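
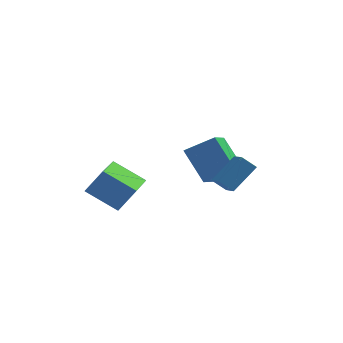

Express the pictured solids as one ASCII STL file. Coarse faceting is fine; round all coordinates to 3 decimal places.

solid 
facet normal -0.548 -0.114 -0.829
outer loop
vertex -3.022 -3.781 -3.669
vertex -2.838 -1.868 -4.053
vertex -1.525 -4.115 -4.612
endloop
endfacet
facet normal -0.094 -0.976 0.196
outer loop
vertex -0.742 -3.952 -3.427
vertex -3.022 -3.781 -3.669
vertex -1.525 -4.115 -4.612
endloop
endfacet
facet normal -0.548 -0.114 -0.829
outer loop
vertex -1.525 -4.115 -4.612
vertex -2.838 -1.868 -4.053
vertex -1.342 -2.201 -4.996
endloop
endfacet
facet normal 0.831 -0.185 -0.524
outer loop
vertex -1.342 -2.201 -4.996
vertex -0.742 -3.952 -3.427
vertex -1.525 -4.115 -4.612
endloop
endfacet
facet normal -0.831 0.185 0.524
outer loop
vertex -3.022 -3.781 -3.669
vertex -2.055 -1.705 -2.868
vertex -2.838 -1.868 -4.053
endloop
endfacet
facet normal -0.094 -0.976 0.196
outer loop
vertex -2.238 -3.619 -2.484
vertex -3.022 -3.781 -3.669
vertex -0.742 -3.952 -3.427
endloop
endfacet
facet normal -0.831 0.185 0.525
outer loop
vertex -2.238 -3.619 -2.484
vertex -2.055 -1.705 -2.868
vertex -3.022 -3.781 -3.669
endloop
endfacet
facet normal 0.094 0.976 -0.196
outer loop
vertex -2.838 -1.868 -4.053
vertex -2.055 -1.705 -2.868
vertex -1.342 -2.201 -4.996
endloop
endfacet
facet normal 0.831 -0.185 -0.524
outer loop
vertex -0.558 -2.039 -3.811
vertex -0.742 -3.952 -3.427
vertex -1.342 -2.201 -4.996
endloop
endfacet
facet normal 0.094 0.976 -0.196
outer loop
vertex -1.342 -2.201 -4.996
vertex -2.055 -1.705 -2.868
vertex -0.558 -2.039 -3.811
endloop
endfacet
facet normal 0.548 0.114 0.829
outer loop
vertex -0.558 -2.039 -3.811
vertex -2.238 -3.619 -2.484
vertex -0.742 -3.952 -3.427
endloop
endfacet
facet normal 0.548 0.114 0.829
outer loop
vertex -2.055 -1.705 -2.868
vertex -2.238 -3.619 -2.484
vertex -0.558 -2.039 -3.811
endloop
endfacet
facet normal -0.495 0.468 0.732
outer loop
vertex 0.857 0.368 -3.109
vertex 2.25 0.542 -2.279
vertex 1.151 1.982 -3.941
endloop
endfacet
facet normal -0.854 -0.107 -0.509
outer loop
vertex 2.15 1.038 -5.421
vertex 0.857 0.368 -3.109
vertex 1.151 1.982 -3.941
endloop
endfacet
facet normal -0.495 0.468 0.732
outer loop
vertex 1.151 1.982 -3.941
vertex 2.25 0.542 -2.279
vertex 2.543 2.157 -3.112
endloop
endfacet
facet normal 0.159 0.878 -0.452
outer loop
vertex 2.543 2.157 -3.112
vertex 2.15 1.038 -5.421
vertex 1.151 1.982 -3.941
endloop
endfacet
facet normal -0.160 -0.878 0.452
outer loop
vertex 0.857 0.368 -3.109
vertex 3.249 -0.402 -3.759
vertex 2.25 0.542 -2.279
endloop
endfacet
facet normal -0.854 -0.107 -0.509
outer loop
vertex 1.857 -0.577 -4.588
vertex 0.857 0.368 -3.109
vertex 2.15 1.038 -5.421
endloop
endfacet
facet normal -0.159 -0.877 0.453
outer loop
vertex 1.857 -0.577 -4.588
vertex 3.249 -0.402 -3.759
vertex 0.857 0.368 -3.109
endloop
endfacet
facet normal 0.854 0.107 0.508
outer loop
vertex 2.25 0.542 -2.279
vertex 3.249 -0.402 -3.759
vertex 2.543 2.157 -3.112
endloop
endfacet
facet normal 0.160 0.877 -0.452
outer loop
vertex 3.543 1.212 -4.591
vertex 2.15 1.038 -5.421
vertex 2.543 2.157 -3.112
endloop
endfacet
facet normal 0.854 0.107 0.509
outer loop
vertex 2.543 2.157 -3.112
vertex 3.249 -0.402 -3.759
vertex 3.543 1.212 -4.591
endloop
endfacet
facet normal 0.495 -0.468 -0.732
outer loop
vertex 3.543 1.212 -4.591
vertex 1.857 -0.577 -4.588
vertex 2.15 1.038 -5.421
endloop
endfacet
facet normal 0.495 -0.468 -0.732
outer loop
vertex 3.249 -0.402 -3.759
vertex 1.857 -0.577 -4.588
vertex 3.543 1.212 -4.591
endloop
endfacet
facet normal -0.756 0.012 0.655
outer loop
vertex 3.76 -3.866 -1.144
vertex 3.38 -2.951 -1.6
vertex 2.851 -4.758 -2.177
endloop
endfacet
facet normal 0.348 -0.839 0.418
outer loop
vertex 3.5 -4.769 -2.74
vertex 3.76 -3.866 -1.144
vertex 2.851 -4.758 -2.177
endloop
endfacet
facet normal -0.755 0.012 0.655
outer loop
vertex 2.851 -4.758 -2.177
vertex 3.38 -2.951 -1.6
vertex 2.47 -3.844 -2.633
endloop
endfacet
facet normal -0.555 -0.545 -0.629
outer loop
vertex 2.47 -3.844 -2.633
vertex 3.5 -4.769 -2.74
vertex 2.851 -4.758 -2.177
endloop
endfacet
facet normal 0.555 0.544 0.629
outer loop
vertex 3.76 -3.866 -1.144
vertex 4.029 -2.962 -2.163
vertex 3.38 -2.951 -1.6
endloop
endfacet
facet normal 0.349 -0.839 0.418
outer loop
vertex 4.41 -3.876 -1.707
vertex 3.76 -3.866 -1.144
vertex 3.5 -4.769 -2.74
endloop
endfacet
facet normal 0.554 0.545 0.630
outer loop
vertex 4.41 -3.876 -1.707
vertex 4.029 -2.962 -2.163
vertex 3.76 -3.866 -1.144
endloop
endfacet
facet normal -0.349 0.839 -0.418
outer loop
vertex 3.38 -2.951 -1.6
vertex 4.029 -2.962 -2.163
vertex 2.47 -3.844 -2.633
endloop
endfacet
facet normal -0.554 -0.544 -0.630
outer loop
vertex 3.12 -3.854 -3.196
vertex 3.5 -4.769 -2.74
vertex 2.47 -3.844 -2.633
endloop
endfacet
facet normal -0.349 0.839 -0.418
outer loop
vertex 2.47 -3.844 -2.633
vertex 4.029 -2.962 -2.163
vertex 3.12 -3.854 -3.196
endloop
endfacet
facet normal 0.756 -0.013 -0.655
outer loop
vertex 3.12 -3.854 -3.196
vertex 4.41 -3.876 -1.707
vertex 3.5 -4.769 -2.74
endloop
endfacet
facet normal 0.756 -0.012 -0.655
outer loop
vertex 4.029 -2.962 -2.163
vertex 4.41 -3.876 -1.707
vertex 3.12 -3.854 -3.196
endloop
endfacet

endsolid


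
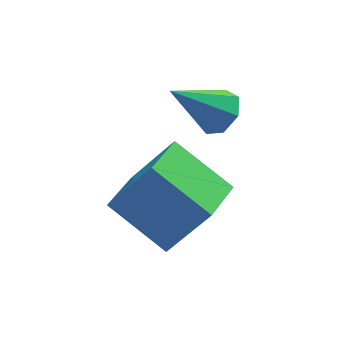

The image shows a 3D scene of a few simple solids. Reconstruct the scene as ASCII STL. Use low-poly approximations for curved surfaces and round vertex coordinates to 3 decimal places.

solid 
facet normal -0.649 0.567 0.508
outer loop
vertex 1.248 -1.092 1.267
vertex 2.116 0.292 0.832
vertex 0.069 -0.894 -0.46
endloop
endfacet
facet normal -0.514 -0.819 0.257
outer loop
vertex 1.464 -2.112 -1.552
vertex 1.248 -1.092 1.267
vertex 0.069 -0.894 -0.46
endloop
endfacet
facet normal -0.649 0.566 0.508
outer loop
vertex 0.069 -0.894 -0.46
vertex 2.116 0.292 0.832
vertex 0.937 0.49 -0.894
endloop
endfacet
facet normal -0.561 0.094 -0.822
outer loop
vertex 0.937 0.49 -0.894
vertex 1.464 -2.112 -1.552
vertex 0.069 -0.894 -0.46
endloop
endfacet
facet normal 0.562 -0.094 0.822
outer loop
vertex 1.248 -1.092 1.267
vertex 3.511 -0.926 -0.26
vertex 2.116 0.292 0.832
endloop
endfacet
facet normal -0.514 -0.819 0.257
outer loop
vertex 2.643 -2.31 0.174
vertex 1.248 -1.092 1.267
vertex 1.464 -2.112 -1.552
endloop
endfacet
facet normal 0.562 -0.094 0.822
outer loop
vertex 2.643 -2.31 0.174
vertex 3.511 -0.926 -0.26
vertex 1.248 -1.092 1.267
endloop
endfacet
facet normal 0.514 0.819 -0.257
outer loop
vertex 2.116 0.292 0.832
vertex 3.511 -0.926 -0.26
vertex 0.937 0.49 -0.894
endloop
endfacet
facet normal -0.562 0.094 -0.822
outer loop
vertex 2.332 -0.728 -1.987
vertex 1.464 -2.112 -1.552
vertex 0.937 0.49 -0.894
endloop
endfacet
facet normal 0.514 0.819 -0.257
outer loop
vertex 0.937 0.49 -0.894
vertex 3.511 -0.926 -0.26
vertex 2.332 -0.728 -1.987
endloop
endfacet
facet normal 0.649 -0.567 -0.508
outer loop
vertex 2.332 -0.728 -1.987
vertex 2.643 -2.31 0.174
vertex 1.464 -2.112 -1.552
endloop
endfacet
facet normal 0.649 -0.566 -0.508
outer loop
vertex 3.511 -0.926 -0.26
vertex 2.643 -2.31 0.174
vertex 2.332 -0.728 -1.987
endloop
endfacet
facet normal 0.722 0.052 -0.690
outer loop
vertex 4.033 1.028 1.759
vertex 3.498 0.971 1.195
vertex 3.778 1.614 1.536
endloop
endfacet
facet normal 0.302 0.451 0.840
outer loop
vertex 4.033 1.028 1.759
vertex 3.778 1.614 1.536
vertex 2.082 0.869 2.545
endloop
endfacet
facet normal 0.722 0.052 -0.690
outer loop
vertex 3.778 1.614 1.536
vertex 3.498 0.971 1.195
vertex 3.312 1.715 1.056
endloop
endfacet
facet normal -0.182 0.912 0.368
outer loop
vertex 3.778 1.614 1.536
vertex 3.312 1.715 1.056
vertex 2.082 0.869 2.545
endloop
endfacet
facet normal 0.723 0.052 -0.689
outer loop
vertex 3.312 1.715 1.056
vertex 3.498 0.971 1.195
vertex 2.987 1.257 0.68
endloop
endfacet
facet normal -0.711 0.673 -0.205
outer loop
vertex 3.312 1.715 1.056
vertex 2.987 1.257 0.68
vertex 2.082 0.869 2.545
endloop
endfacet
facet normal 0.723 0.052 -0.689
outer loop
vertex 2.987 1.257 0.68
vertex 3.498 0.971 1.195
vertex 3.046 0.582 0.691
endloop
endfacet
facet normal -0.889 -0.085 -0.449
outer loop
vertex 2.987 1.257 0.68
vertex 3.046 0.582 0.691
vertex 2.082 0.869 2.545
endloop
endfacet
facet normal 0.723 0.052 -0.689
outer loop
vertex 3.046 0.582 0.691
vertex 3.498 0.971 1.195
vertex 3.446 0.201 1.082
endloop
endfacet
facet normal -0.581 -0.794 -0.179
outer loop
vertex 3.046 0.582 0.691
vertex 3.446 0.201 1.082
vertex 2.082 0.869 2.545
endloop
endfacet
facet normal 0.722 0.052 -0.689
outer loop
vertex 3.446 0.201 1.082
vertex 3.498 0.971 1.195
vertex 3.885 0.399 1.557
endloop
endfacet
facet normal -0.020 -0.916 0.400
outer loop
vertex 3.446 0.201 1.082
vertex 3.885 0.399 1.557
vertex 2.082 0.869 2.545
endloop
endfacet
facet normal 0.722 0.052 -0.690
outer loop
vertex 3.885 0.399 1.557
vertex 3.498 0.971 1.195
vertex 4.033 1.028 1.759
endloop
endfacet
facet normal 0.374 -0.362 0.854
outer loop
vertex 3.885 0.399 1.557
vertex 4.033 1.028 1.759
vertex 2.082 0.869 2.545
endloop
endfacet

endsolid


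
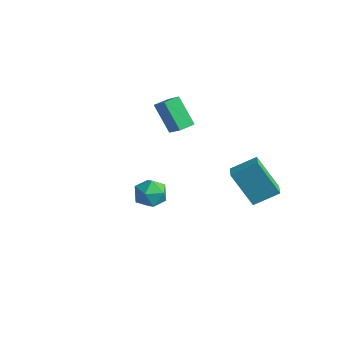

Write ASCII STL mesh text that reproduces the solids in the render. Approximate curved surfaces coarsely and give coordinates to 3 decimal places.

solid 
facet normal -0.641 0.015 0.767
outer loop
vertex -2.41 1.629 2.326
vertex -2.306 2.47 2.396
vertex -3.387 1.818 1.506
endloop
endfacet
facet normal -0.122 -0.989 -0.082
outer loop
vertex -2.234 1.79 0.124
vertex -2.41 1.629 2.326
vertex -3.387 1.818 1.506
endloop
endfacet
facet normal -0.641 0.015 0.768
outer loop
vertex -3.387 1.818 1.506
vertex -2.306 2.47 2.396
vertex -3.284 2.658 1.576
endloop
endfacet
facet normal -0.758 0.146 -0.636
outer loop
vertex -3.284 2.658 1.576
vertex -2.234 1.79 0.124
vertex -3.387 1.818 1.506
endloop
endfacet
facet normal 0.758 -0.147 0.635
outer loop
vertex -2.41 1.629 2.326
vertex -1.153 2.442 1.014
vertex -2.306 2.47 2.396
endloop
endfacet
facet normal -0.121 -0.989 -0.082
outer loop
vertex -1.256 1.602 0.944
vertex -2.41 1.629 2.326
vertex -2.234 1.79 0.124
endloop
endfacet
facet normal 0.758 -0.146 0.636
outer loop
vertex -1.256 1.602 0.944
vertex -1.153 2.442 1.014
vertex -2.41 1.629 2.326
endloop
endfacet
facet normal 0.122 0.989 0.082
outer loop
vertex -2.306 2.47 2.396
vertex -1.153 2.442 1.014
vertex -3.284 2.658 1.576
endloop
endfacet
facet normal -0.758 0.147 -0.636
outer loop
vertex -2.13 2.631 0.194
vertex -2.234 1.79 0.124
vertex -3.284 2.658 1.576
endloop
endfacet
facet normal 0.122 0.989 0.083
outer loop
vertex -3.284 2.658 1.576
vertex -1.153 2.442 1.014
vertex -2.13 2.631 0.194
endloop
endfacet
facet normal 0.641 -0.015 -0.768
outer loop
vertex -2.13 2.631 0.194
vertex -1.256 1.602 0.944
vertex -2.234 1.79 0.124
endloop
endfacet
facet normal 0.641 -0.015 -0.767
outer loop
vertex -1.153 2.442 1.014
vertex -1.256 1.602 0.944
vertex -2.13 2.631 0.194
endloop
endfacet
facet normal -0.721 0.641 -0.263
outer loop
vertex 2.016 1.795 -0.069
vertex 2.709 2.861 0.627
vertex 3.073 2.261 -1.835
endloop
endfacet
facet normal -0.478 -0.736 -0.480
outer loop
vertex 3.751 1.659 -1.587
vertex 2.016 1.795 -0.069
vertex 3.073 2.261 -1.835
endloop
endfacet
facet normal -0.721 0.641 -0.263
outer loop
vertex 3.073 2.261 -1.835
vertex 2.709 2.861 0.627
vertex 3.766 3.327 -1.138
endloop
endfacet
facet normal 0.502 0.221 -0.836
outer loop
vertex 3.766 3.327 -1.138
vertex 3.751 1.659 -1.587
vertex 3.073 2.261 -1.835
endloop
endfacet
facet normal -0.502 -0.220 0.837
outer loop
vertex 2.016 1.795 -0.069
vertex 3.387 2.259 0.875
vertex 2.709 2.861 0.627
endloop
endfacet
facet normal -0.478 -0.735 -0.480
outer loop
vertex 2.694 1.193 0.178
vertex 2.016 1.795 -0.069
vertex 3.751 1.659 -1.587
endloop
endfacet
facet normal -0.501 -0.221 0.837
outer loop
vertex 2.694 1.193 0.178
vertex 3.387 2.259 0.875
vertex 2.016 1.795 -0.069
endloop
endfacet
facet normal 0.478 0.736 0.480
outer loop
vertex 2.709 2.861 0.627
vertex 3.387 2.259 0.875
vertex 3.766 3.327 -1.138
endloop
endfacet
facet normal 0.501 0.221 -0.837
outer loop
vertex 4.444 2.725 -0.891
vertex 3.751 1.659 -1.587
vertex 3.766 3.327 -1.138
endloop
endfacet
facet normal 0.478 0.735 0.480
outer loop
vertex 3.766 3.327 -1.138
vertex 3.387 2.259 0.875
vertex 4.444 2.725 -0.891
endloop
endfacet
facet normal 0.721 -0.641 0.263
outer loop
vertex 4.444 2.725 -0.891
vertex 2.694 1.193 0.178
vertex 3.751 1.659 -1.587
endloop
endfacet
facet normal 0.721 -0.641 0.263
outer loop
vertex 3.387 2.259 0.875
vertex 2.694 1.193 0.178
vertex 4.444 2.725 -0.891
endloop
endfacet
facet normal -0.616 0.027 0.787
outer loop
vertex 1.258 -2.675 1.066
vertex 1.38 -3.53 1.191
vertex 1.905 -2.953 1.582
endloop
endfacet
facet normal -0.282 0.651 0.704
outer loop
vertex 1.258 -2.675 1.066
vertex 1.905 -2.953 1.582
vertex 2.041 -2.293 1.026
endloop
endfacet
facet normal -0.436 0.899 0.053
outer loop
vertex 1.258 -2.675 1.066
vertex 2.041 -2.293 1.026
vertex 1.601 -2.463 0.292
endloop
endfacet
facet normal -0.864 0.427 -0.266
outer loop
vertex 1.258 -2.675 1.066
vertex 1.601 -2.463 0.292
vertex 1.192 -3.227 0.394
endloop
endfacet
facet normal -0.976 -0.112 0.188
outer loop
vertex 1.258 -2.675 1.066
vertex 1.192 -3.227 0.394
vertex 1.38 -3.53 1.191
endloop
endfacet
facet normal 0.422 0.532 0.734
outer loop
vertex 2.041 -2.293 1.026
vertex 1.905 -2.953 1.582
vertex 2.648 -2.913 1.126
endloop
endfacet
facet normal -0.120 -0.480 0.869
outer loop
vertex 1.905 -2.953 1.582
vertex 1.38 -3.53 1.191
vertex 2.239 -3.677 1.228
endloop
endfacet
facet normal -0.703 -0.704 -0.102
outer loop
vertex 1.38 -3.53 1.191
vertex 1.192 -3.227 0.394
vertex 1.799 -3.847 0.494
endloop
endfacet
facet normal -0.522 0.168 -0.836
outer loop
vertex 1.192 -3.227 0.394
vertex 1.601 -2.463 0.292
vertex 1.935 -3.187 -0.062
endloop
endfacet
facet normal 0.173 0.932 -0.320
outer loop
vertex 1.601 -2.463 0.292
vertex 2.041 -2.293 1.026
vertex 2.46 -2.61 0.329
endloop
endfacet
facet normal 0.864 -0.427 0.266
outer loop
vertex 2.582 -3.465 0.454
vertex 2.648 -2.913 1.126
vertex 2.239 -3.677 1.228
endloop
endfacet
facet normal 0.436 -0.899 -0.053
outer loop
vertex 2.582 -3.465 0.454
vertex 2.239 -3.677 1.228
vertex 1.799 -3.847 0.494
endloop
endfacet
facet normal 0.282 -0.651 -0.704
outer loop
vertex 2.582 -3.465 0.454
vertex 1.799 -3.847 0.494
vertex 1.935 -3.187 -0.062
endloop
endfacet
facet normal 0.616 -0.027 -0.787
outer loop
vertex 2.582 -3.465 0.454
vertex 1.935 -3.187 -0.062
vertex 2.46 -2.61 0.329
endloop
endfacet
facet normal 0.976 0.112 -0.188
outer loop
vertex 2.582 -3.465 0.454
vertex 2.46 -2.61 0.329
vertex 2.648 -2.913 1.126
endloop
endfacet
facet normal 0.522 -0.168 0.836
outer loop
vertex 2.239 -3.677 1.228
vertex 2.648 -2.913 1.126
vertex 1.905 -2.953 1.582
endloop
endfacet
facet normal -0.173 -0.932 0.320
outer loop
vertex 1.799 -3.847 0.494
vertex 2.239 -3.677 1.228
vertex 1.38 -3.53 1.191
endloop
endfacet
facet normal -0.422 -0.532 -0.734
outer loop
vertex 1.935 -3.187 -0.062
vertex 1.799 -3.847 0.494
vertex 1.192 -3.227 0.394
endloop
endfacet
facet normal 0.120 0.480 -0.869
outer loop
vertex 2.46 -2.61 0.329
vertex 1.935 -3.187 -0.062
vertex 1.601 -2.463 0.292
endloop
endfacet
facet normal 0.703 0.704 0.102
outer loop
vertex 2.648 -2.913 1.126
vertex 2.46 -2.61 0.329
vertex 2.041 -2.293 1.026
endloop
endfacet

endsolid


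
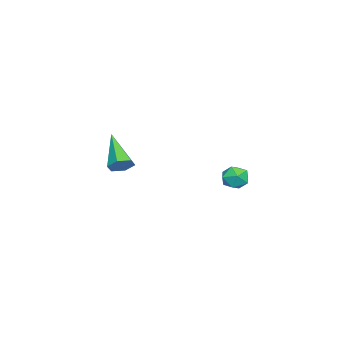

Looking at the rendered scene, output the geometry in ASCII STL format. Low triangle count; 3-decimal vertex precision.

solid 
facet normal -0.735 0.557 0.386
outer loop
vertex 1.955 3.84 -0.66
vertex 1.866 3.403 -0.199
vertex 2.279 3.886 -0.109
endloop
endfacet
facet normal -0.248 0.966 0.065
outer loop
vertex 1.955 3.84 -0.66
vertex 2.279 3.886 -0.109
vertex 2.576 4.0 -0.665
endloop
endfacet
facet normal -0.201 0.762 -0.616
outer loop
vertex 1.955 3.84 -0.66
vertex 2.576 4.0 -0.665
vertex 2.347 3.588 -1.1
endloop
endfacet
facet normal -0.660 0.224 -0.717
outer loop
vertex 1.955 3.84 -0.66
vertex 2.347 3.588 -1.1
vertex 1.909 3.219 -0.812
endloop
endfacet
facet normal -0.990 0.098 -0.099
outer loop
vertex 1.955 3.84 -0.66
vertex 1.909 3.219 -0.812
vertex 1.866 3.403 -0.199
endloop
endfacet
facet normal 0.383 0.843 0.378
outer loop
vertex 2.576 4.0 -0.665
vertex 2.279 3.886 -0.109
vertex 2.871 3.661 -0.208
endloop
endfacet
facet normal -0.406 0.180 0.896
outer loop
vertex 2.279 3.886 -0.109
vertex 1.866 3.403 -0.199
vertex 2.433 3.292 0.08
endloop
endfacet
facet normal -0.819 -0.563 0.111
outer loop
vertex 1.866 3.403 -0.199
vertex 1.909 3.219 -0.812
vertex 2.204 2.88 -0.355
endloop
endfacet
facet normal -0.284 -0.357 -0.890
outer loop
vertex 1.909 3.219 -0.812
vertex 2.347 3.588 -1.1
vertex 2.501 2.994 -0.911
endloop
endfacet
facet normal 0.458 0.513 -0.726
outer loop
vertex 2.347 3.588 -1.1
vertex 2.576 4.0 -0.665
vertex 2.914 3.477 -0.821
endloop
endfacet
facet normal 0.660 -0.224 0.717
outer loop
vertex 2.825 3.04 -0.36
vertex 2.871 3.661 -0.208
vertex 2.433 3.292 0.08
endloop
endfacet
facet normal 0.201 -0.762 0.616
outer loop
vertex 2.825 3.04 -0.36
vertex 2.433 3.292 0.08
vertex 2.204 2.88 -0.355
endloop
endfacet
facet normal 0.248 -0.966 -0.065
outer loop
vertex 2.825 3.04 -0.36
vertex 2.204 2.88 -0.355
vertex 2.501 2.994 -0.911
endloop
endfacet
facet normal 0.735 -0.557 -0.386
outer loop
vertex 2.825 3.04 -0.36
vertex 2.501 2.994 -0.911
vertex 2.914 3.477 -0.821
endloop
endfacet
facet normal 0.990 -0.098 0.099
outer loop
vertex 2.825 3.04 -0.36
vertex 2.914 3.477 -0.821
vertex 2.871 3.661 -0.208
endloop
endfacet
facet normal 0.284 0.357 0.890
outer loop
vertex 2.433 3.292 0.08
vertex 2.871 3.661 -0.208
vertex 2.279 3.886 -0.109
endloop
endfacet
facet normal -0.458 -0.513 0.726
outer loop
vertex 2.204 2.88 -0.355
vertex 2.433 3.292 0.08
vertex 1.866 3.403 -0.199
endloop
endfacet
facet normal -0.383 -0.843 -0.378
outer loop
vertex 2.501 2.994 -0.911
vertex 2.204 2.88 -0.355
vertex 1.909 3.219 -0.812
endloop
endfacet
facet normal 0.406 -0.180 -0.896
outer loop
vertex 2.914 3.477 -0.821
vertex 2.501 2.994 -0.911
vertex 2.347 3.588 -1.1
endloop
endfacet
facet normal 0.819 0.563 -0.111
outer loop
vertex 2.871 3.661 -0.208
vertex 2.914 3.477 -0.821
vertex 2.576 4.0 -0.665
endloop
endfacet
facet normal 0.660 0.439 -0.610
outer loop
vertex 0.922 -2.341 -1.26
vertex 0.566 -1.86 -1.299
vertex 0.984 -1.891 -0.869
endloop
endfacet
facet normal 0.551 -0.589 0.591
outer loop
vertex 0.922 -2.341 -1.26
vertex 0.984 -1.891 -0.869
vertex -0.726 -2.72 -0.101
endloop
endfacet
facet normal 0.660 0.438 -0.610
outer loop
vertex 0.984 -1.891 -0.869
vertex 0.566 -1.86 -1.299
vertex 0.628 -1.409 -0.908
endloop
endfacet
facet normal 0.277 0.279 0.919
outer loop
vertex 0.984 -1.891 -0.869
vertex 0.628 -1.409 -0.908
vertex -0.726 -2.72 -0.101
endloop
endfacet
facet normal 0.659 0.439 -0.611
outer loop
vertex 0.628 -1.409 -0.908
vertex 0.566 -1.86 -1.299
vertex 0.21 -1.379 -1.337
endloop
endfacet
facet normal -0.443 0.755 0.484
outer loop
vertex 0.628 -1.409 -0.908
vertex 0.21 -1.379 -1.337
vertex -0.726 -2.72 -0.101
endloop
endfacet
facet normal 0.659 0.439 -0.611
outer loop
vertex 0.21 -1.379 -1.337
vertex 0.566 -1.86 -1.299
vertex 0.148 -1.83 -1.728
endloop
endfacet
facet normal -0.889 0.364 -0.279
outer loop
vertex 0.21 -1.379 -1.337
vertex 0.148 -1.83 -1.728
vertex -0.726 -2.72 -0.101
endloop
endfacet
facet normal 0.659 0.439 -0.611
outer loop
vertex 0.148 -1.83 -1.728
vertex 0.566 -1.86 -1.299
vertex 0.504 -2.311 -1.69
endloop
endfacet
facet normal -0.616 -0.504 -0.606
outer loop
vertex 0.148 -1.83 -1.728
vertex 0.504 -2.311 -1.69
vertex -0.726 -2.72 -0.101
endloop
endfacet
facet normal 0.659 0.439 -0.610
outer loop
vertex 0.504 -2.311 -1.69
vertex 0.566 -1.86 -1.299
vertex 0.922 -2.341 -1.26
endloop
endfacet
facet normal 0.105 -0.980 -0.171
outer loop
vertex 0.504 -2.311 -1.69
vertex 0.922 -2.341 -1.26
vertex -0.726 -2.72 -0.101
endloop
endfacet

endsolid


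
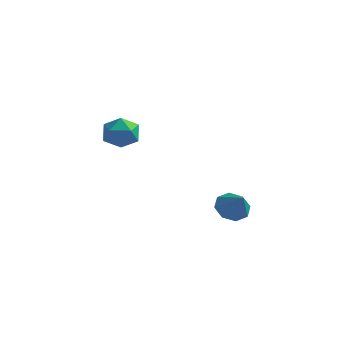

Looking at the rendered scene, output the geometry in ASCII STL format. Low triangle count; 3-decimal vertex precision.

solid 
facet normal 0.044 0.979 0.201
outer loop
vertex -3.26 2.167 -0.525
vertex -3.745 2.017 0.311
vertex -2.768 1.976 0.298
endloop
endfacet
facet normal 0.608 0.772 -0.185
outer loop
vertex -3.26 2.167 -0.525
vertex -2.768 1.976 0.298
vertex -2.494 1.559 -0.543
endloop
endfacet
facet normal 0.367 0.486 -0.793
outer loop
vertex -3.26 2.167 -0.525
vertex -2.494 1.559 -0.543
vertex -3.302 1.342 -1.05
endloop
endfacet
facet normal -0.346 0.516 -0.783
outer loop
vertex -3.26 2.167 -0.525
vertex -3.302 1.342 -1.05
vertex -4.075 1.625 -0.522
endloop
endfacet
facet normal -0.546 0.820 -0.170
outer loop
vertex -3.26 2.167 -0.525
vertex -4.075 1.625 -0.522
vertex -3.745 2.017 0.311
endloop
endfacet
facet normal 0.948 0.262 0.179
outer loop
vertex -2.494 1.559 -0.543
vertex -2.768 1.976 0.298
vertex -2.505 1.035 0.282
endloop
endfacet
facet normal 0.036 0.596 0.802
outer loop
vertex -2.768 1.976 0.298
vertex -3.745 2.017 0.311
vertex -3.278 1.318 0.81
endloop
endfacet
facet normal -0.918 0.340 0.204
outer loop
vertex -3.745 2.017 0.311
vertex -4.075 1.625 -0.522
vertex -4.086 1.101 0.303
endloop
endfacet
facet normal -0.595 -0.153 -0.789
outer loop
vertex -4.075 1.625 -0.522
vertex -3.302 1.342 -1.05
vertex -3.812 0.684 -0.538
endloop
endfacet
facet normal 0.559 -0.201 -0.805
outer loop
vertex -3.302 1.342 -1.05
vertex -2.494 1.559 -0.543
vertex -2.835 0.643 -0.551
endloop
endfacet
facet normal 0.346 -0.516 0.783
outer loop
vertex -3.32 0.493 0.285
vertex -2.505 1.035 0.282
vertex -3.278 1.318 0.81
endloop
endfacet
facet normal -0.367 -0.486 0.793
outer loop
vertex -3.32 0.493 0.285
vertex -3.278 1.318 0.81
vertex -4.086 1.101 0.303
endloop
endfacet
facet normal -0.608 -0.772 0.185
outer loop
vertex -3.32 0.493 0.285
vertex -4.086 1.101 0.303
vertex -3.812 0.684 -0.538
endloop
endfacet
facet normal -0.044 -0.979 -0.201
outer loop
vertex -3.32 0.493 0.285
vertex -3.812 0.684 -0.538
vertex -2.835 0.643 -0.551
endloop
endfacet
facet normal 0.546 -0.820 0.170
outer loop
vertex -3.32 0.493 0.285
vertex -2.835 0.643 -0.551
vertex -2.505 1.035 0.282
endloop
endfacet
facet normal 0.595 0.153 0.789
outer loop
vertex -3.278 1.318 0.81
vertex -2.505 1.035 0.282
vertex -2.768 1.976 0.298
endloop
endfacet
facet normal -0.559 0.201 0.805
outer loop
vertex -4.086 1.101 0.303
vertex -3.278 1.318 0.81
vertex -3.745 2.017 0.311
endloop
endfacet
facet normal -0.948 -0.262 -0.179
outer loop
vertex -3.812 0.684 -0.538
vertex -4.086 1.101 0.303
vertex -4.075 1.625 -0.522
endloop
endfacet
facet normal -0.036 -0.596 -0.802
outer loop
vertex -2.835 0.643 -0.551
vertex -3.812 0.684 -0.538
vertex -3.302 1.342 -1.05
endloop
endfacet
facet normal 0.918 -0.340 -0.204
outer loop
vertex -2.505 1.035 0.282
vertex -2.835 0.643 -0.551
vertex -2.494 1.559 -0.543
endloop
endfacet
facet normal -0.632 0.328 -0.702
outer loop
vertex 3.002 1.249 -4.023
vertex 2.546 1.659 -3.42
vertex 3.212 1.865 -3.924
endloop
endfacet
facet normal 0.930 -0.278 -0.241
outer loop
vertex 3.002 1.249 -4.023
vertex 3.212 1.865 -3.924
vertex 3.394 1.221 -2.48
endloop
endfacet
facet normal -0.632 0.327 -0.702
outer loop
vertex 3.212 1.865 -3.924
vertex 2.546 1.659 -3.42
vertex 3.032 2.36 -3.531
endloop
endfacet
facet normal 0.946 0.324 0.025
outer loop
vertex 3.212 1.865 -3.924
vertex 3.032 2.36 -3.531
vertex 3.394 1.221 -2.48
endloop
endfacet
facet normal -0.632 0.327 -0.702
outer loop
vertex 3.032 2.36 -3.531
vertex 2.546 1.659 -3.42
vertex 2.567 2.445 -3.073
endloop
endfacet
facet normal 0.596 0.639 0.487
outer loop
vertex 3.032 2.36 -3.531
vertex 2.567 2.445 -3.073
vertex 3.394 1.221 -2.48
endloop
endfacet
facet normal -0.632 0.327 -0.702
outer loop
vertex 2.567 2.445 -3.073
vertex 2.546 1.659 -3.42
vertex 2.09 2.07 -2.818
endloop
endfacet
facet normal 0.088 0.482 0.872
outer loop
vertex 2.567 2.445 -3.073
vertex 2.09 2.07 -2.818
vertex 3.394 1.221 -2.48
endloop
endfacet
facet normal -0.632 0.327 -0.702
outer loop
vertex 2.09 2.07 -2.818
vertex 2.546 1.659 -3.42
vertex 1.88 1.454 -2.916
endloop
endfacet
facet normal -0.284 -0.055 0.957
outer loop
vertex 2.09 2.07 -2.818
vertex 1.88 1.454 -2.916
vertex 3.394 1.221 -2.48
endloop
endfacet
facet normal -0.632 0.327 -0.702
outer loop
vertex 1.88 1.454 -2.916
vertex 2.546 1.659 -3.42
vertex 2.061 0.958 -3.31
endloop
endfacet
facet normal -0.300 -0.658 0.691
outer loop
vertex 1.88 1.454 -2.916
vertex 2.061 0.958 -3.31
vertex 3.394 1.221 -2.48
endloop
endfacet
facet normal -0.632 0.327 -0.702
outer loop
vertex 2.061 0.958 -3.31
vertex 2.546 1.659 -3.42
vertex 2.526 0.873 -3.768
endloop
endfacet
facet normal 0.049 -0.972 0.230
outer loop
vertex 2.061 0.958 -3.31
vertex 2.526 0.873 -3.768
vertex 3.394 1.221 -2.48
endloop
endfacet
facet normal -0.634 0.327 -0.701
outer loop
vertex 2.526 0.873 -3.768
vertex 2.546 1.659 -3.42
vertex 3.002 1.249 -4.023
endloop
endfacet
facet normal 0.559 -0.814 -0.157
outer loop
vertex 2.526 0.873 -3.768
vertex 3.002 1.249 -4.023
vertex 3.394 1.221 -2.48
endloop
endfacet

endsolid


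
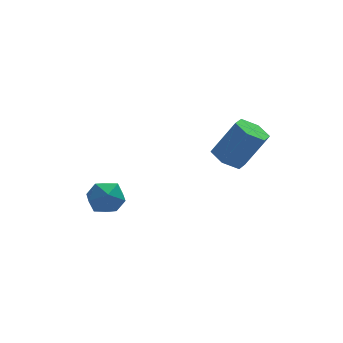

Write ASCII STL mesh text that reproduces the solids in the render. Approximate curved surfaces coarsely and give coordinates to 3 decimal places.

solid 
facet normal -0.503 -0.835 0.222
outer loop
vertex -2.799 2.641 -2.696
vertex -2.059 2.059 -3.21
vertex -1.945 2.268 -2.164
endloop
endfacet
facet normal -0.600 -0.338 0.725
outer loop
vertex -2.799 2.641 -2.696
vertex -1.945 2.268 -2.164
vertex -2.293 3.267 -1.986
endloop
endfacet
facet normal -0.878 0.240 0.414
outer loop
vertex -2.799 2.641 -2.696
vertex -2.293 3.267 -1.986
vertex -2.623 3.675 -2.921
endloop
endfacet
facet normal -0.954 0.101 -0.282
outer loop
vertex -2.799 2.641 -2.696
vertex -2.623 3.675 -2.921
vertex -2.478 2.929 -3.678
endloop
endfacet
facet normal -0.722 -0.564 -0.401
outer loop
vertex -2.799 2.641 -2.696
vertex -2.478 2.929 -3.678
vertex -2.059 2.059 -3.21
endloop
endfacet
facet normal 0.041 -0.161 0.986
outer loop
vertex -2.293 3.267 -1.986
vertex -1.945 2.268 -2.164
vertex -1.242 3.071 -2.062
endloop
endfacet
facet normal 0.197 -0.965 0.171
outer loop
vertex -1.945 2.268 -2.164
vertex -2.059 2.059 -3.21
vertex -1.097 2.325 -2.819
endloop
endfacet
facet normal -0.158 -0.526 -0.836
outer loop
vertex -2.059 2.059 -3.21
vertex -2.478 2.929 -3.678
vertex -1.427 2.733 -3.754
endloop
endfacet
facet normal -0.534 0.549 -0.643
outer loop
vertex -2.478 2.929 -3.678
vertex -2.623 3.675 -2.921
vertex -1.775 3.732 -3.576
endloop
endfacet
facet normal -0.410 0.774 0.482
outer loop
vertex -2.623 3.675 -2.921
vertex -2.293 3.267 -1.986
vertex -1.661 3.941 -2.53
endloop
endfacet
facet normal 0.954 -0.101 0.282
outer loop
vertex -0.921 3.359 -3.044
vertex -1.242 3.071 -2.062
vertex -1.097 2.325 -2.819
endloop
endfacet
facet normal 0.878 -0.240 -0.414
outer loop
vertex -0.921 3.359 -3.044
vertex -1.097 2.325 -2.819
vertex -1.427 2.733 -3.754
endloop
endfacet
facet normal 0.600 0.338 -0.725
outer loop
vertex -0.921 3.359 -3.044
vertex -1.427 2.733 -3.754
vertex -1.775 3.732 -3.576
endloop
endfacet
facet normal 0.503 0.835 -0.222
outer loop
vertex -0.921 3.359 -3.044
vertex -1.775 3.732 -3.576
vertex -1.661 3.941 -2.53
endloop
endfacet
facet normal 0.722 0.564 0.401
outer loop
vertex -0.921 3.359 -3.044
vertex -1.661 3.941 -2.53
vertex -1.242 3.071 -2.062
endloop
endfacet
facet normal 0.534 -0.549 0.643
outer loop
vertex -1.097 2.325 -2.819
vertex -1.242 3.071 -2.062
vertex -1.945 2.268 -2.164
endloop
endfacet
facet normal 0.410 -0.774 -0.482
outer loop
vertex -1.427 2.733 -3.754
vertex -1.097 2.325 -2.819
vertex -2.059 2.059 -3.21
endloop
endfacet
facet normal -0.041 0.161 -0.986
outer loop
vertex -1.775 3.732 -3.576
vertex -1.427 2.733 -3.754
vertex -2.478 2.929 -3.678
endloop
endfacet
facet normal -0.197 0.965 -0.171
outer loop
vertex -1.661 3.941 -2.53
vertex -1.775 3.732 -3.576
vertex -2.623 3.675 -2.921
endloop
endfacet
facet normal 0.158 0.526 0.836
outer loop
vertex -1.242 3.071 -2.062
vertex -1.661 3.941 -2.53
vertex -2.293 3.267 -1.986
endloop
endfacet
facet normal -0.523 0.083 -0.848
outer loop
vertex 3.628 0.557 0.631
vertex 3.083 -0.161 0.897
vertex 2.847 0.719 1.129
endloop
endfacet
facet normal 0.190 0.982 -0.021
outer loop
vertex 3.628 0.557 0.631
vertex 2.847 0.719 1.129
vertex 4.742 0.38 2.438
endloop
endfacet
facet normal 0.190 0.982 -0.020
outer loop
vertex 4.742 0.38 2.438
vertex 2.847 0.719 1.129
vertex 3.961 0.541 2.936
endloop
endfacet
facet normal 0.523 -0.084 0.848
outer loop
vertex 4.742 0.38 2.438
vertex 3.961 0.541 2.936
vertex 4.197 -0.339 2.703
endloop
endfacet
facet normal -0.523 0.083 -0.848
outer loop
vertex 2.847 0.719 1.129
vertex 3.083 -0.161 0.897
vertex 2.302 0.0 1.394
endloop
endfacet
facet normal -0.625 0.639 0.448
outer loop
vertex 2.847 0.719 1.129
vertex 2.302 0.0 1.394
vertex 3.961 0.541 2.936
endloop
endfacet
facet normal -0.625 0.639 0.448
outer loop
vertex 3.961 0.541 2.936
vertex 2.302 0.0 1.394
vertex 3.416 -0.178 3.201
endloop
endfacet
facet normal 0.523 -0.084 0.848
outer loop
vertex 3.961 0.541 2.936
vertex 3.416 -0.178 3.201
vertex 4.197 -0.339 2.703
endloop
endfacet
facet normal -0.523 0.083 -0.848
outer loop
vertex 2.302 0.0 1.394
vertex 3.083 -0.161 0.897
vertex 2.538 -0.88 1.162
endloop
endfacet
facet normal -0.815 -0.342 0.469
outer loop
vertex 2.302 0.0 1.394
vertex 2.538 -0.88 1.162
vertex 3.416 -0.178 3.201
endloop
endfacet
facet normal -0.814 -0.342 0.469
outer loop
vertex 3.416 -0.178 3.201
vertex 2.538 -0.88 1.162
vertex 3.652 -1.057 2.969
endloop
endfacet
facet normal 0.524 -0.083 0.848
outer loop
vertex 3.416 -0.178 3.201
vertex 3.652 -1.057 2.969
vertex 4.197 -0.339 2.703
endloop
endfacet
facet normal -0.523 0.084 -0.848
outer loop
vertex 2.538 -0.88 1.162
vertex 3.083 -0.161 0.897
vertex 3.319 -1.041 0.664
endloop
endfacet
facet normal -0.189 -0.982 0.021
outer loop
vertex 2.538 -0.88 1.162
vertex 3.319 -1.041 0.664
vertex 3.652 -1.057 2.969
endloop
endfacet
facet normal -0.190 -0.981 0.021
outer loop
vertex 3.652 -1.057 2.969
vertex 3.319 -1.041 0.664
vertex 4.433 -1.219 2.471
endloop
endfacet
facet normal 0.523 -0.083 0.848
outer loop
vertex 3.652 -1.057 2.969
vertex 4.433 -1.219 2.471
vertex 4.197 -0.339 2.703
endloop
endfacet
facet normal -0.523 0.084 -0.848
outer loop
vertex 3.319 -1.041 0.664
vertex 3.083 -0.161 0.897
vertex 3.864 -0.322 0.399
endloop
endfacet
facet normal 0.625 -0.639 -0.448
outer loop
vertex 3.319 -1.041 0.664
vertex 3.864 -0.322 0.399
vertex 4.433 -1.219 2.471
endloop
endfacet
facet normal 0.625 -0.639 -0.448
outer loop
vertex 4.433 -1.219 2.471
vertex 3.864 -0.322 0.399
vertex 4.978 -0.5 2.206
endloop
endfacet
facet normal 0.523 -0.083 0.848
outer loop
vertex 4.433 -1.219 2.471
vertex 4.978 -0.5 2.206
vertex 4.197 -0.339 2.703
endloop
endfacet
facet normal -0.524 0.083 -0.848
outer loop
vertex 3.864 -0.322 0.399
vertex 3.083 -0.161 0.897
vertex 3.628 0.557 0.631
endloop
endfacet
facet normal 0.815 0.342 -0.468
outer loop
vertex 3.864 -0.322 0.399
vertex 3.628 0.557 0.631
vertex 4.978 -0.5 2.206
endloop
endfacet
facet normal 0.815 0.342 -0.469
outer loop
vertex 4.978 -0.5 2.206
vertex 3.628 0.557 0.631
vertex 4.742 0.38 2.438
endloop
endfacet
facet normal 0.523 -0.083 0.848
outer loop
vertex 4.978 -0.5 2.206
vertex 4.742 0.38 2.438
vertex 4.197 -0.339 2.703
endloop
endfacet

endsolid


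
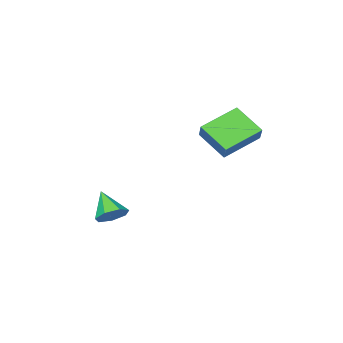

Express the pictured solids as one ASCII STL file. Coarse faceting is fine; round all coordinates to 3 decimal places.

solid 
facet normal -0.357 -0.584 -0.729
outer loop
vertex -2.558 0.432 -0.275
vertex -4.294 0.578 0.459
vertex -2.837 1.75 -1.194
endloop
endfacet
facet normal 0.918 -0.077 -0.389
outer loop
vertex -2.486 2.322 -0.479
vertex -2.558 0.432 -0.275
vertex -2.837 1.75 -1.194
endloop
endfacet
facet normal -0.358 -0.583 -0.729
outer loop
vertex -2.837 1.75 -1.194
vertex -4.294 0.578 0.459
vertex -4.572 1.896 -0.459
endloop
endfacet
facet normal -0.171 0.809 -0.563
outer loop
vertex -4.572 1.896 -0.459
vertex -2.486 2.322 -0.479
vertex -2.837 1.75 -1.194
endloop
endfacet
facet normal 0.170 -0.809 0.563
outer loop
vertex -2.558 0.432 -0.275
vertex -3.943 1.15 1.174
vertex -4.294 0.578 0.459
endloop
endfacet
facet normal 0.918 -0.077 -0.388
outer loop
vertex -2.208 1.004 0.439
vertex -2.558 0.432 -0.275
vertex -2.486 2.322 -0.479
endloop
endfacet
facet normal 0.171 -0.808 0.564
outer loop
vertex -2.208 1.004 0.439
vertex -3.943 1.15 1.174
vertex -2.558 0.432 -0.275
endloop
endfacet
facet normal -0.918 0.077 0.389
outer loop
vertex -4.294 0.578 0.459
vertex -3.943 1.15 1.174
vertex -4.572 1.896 -0.459
endloop
endfacet
facet normal -0.170 0.808 -0.564
outer loop
vertex -4.222 2.468 0.255
vertex -2.486 2.322 -0.479
vertex -4.572 1.896 -0.459
endloop
endfacet
facet normal -0.918 0.077 0.389
outer loop
vertex -4.572 1.896 -0.459
vertex -3.943 1.15 1.174
vertex -4.222 2.468 0.255
endloop
endfacet
facet normal 0.357 0.583 0.729
outer loop
vertex -4.222 2.468 0.255
vertex -2.208 1.004 0.439
vertex -2.486 2.322 -0.479
endloop
endfacet
facet normal 0.358 0.584 0.729
outer loop
vertex -3.943 1.15 1.174
vertex -2.208 1.004 0.439
vertex -4.222 2.468 0.255
endloop
endfacet
facet normal 0.114 0.732 -0.672
outer loop
vertex 2.224 -0.11 -4.018
vertex 1.5 0.04 -3.977
vertex 2.054 0.323 -3.575
endloop
endfacet
facet normal 0.819 -0.221 0.530
outer loop
vertex 2.224 -0.11 -4.018
vertex 2.054 0.323 -3.575
vertex 1.34 -1.0 -3.023
endloop
endfacet
facet normal 0.113 0.732 -0.671
outer loop
vertex 2.054 0.323 -3.575
vertex 1.5 0.04 -3.977
vertex 1.467 0.542 -3.435
endloop
endfacet
facet normal 0.304 0.222 0.926
outer loop
vertex 2.054 0.323 -3.575
vertex 1.467 0.542 -3.435
vertex 1.34 -1.0 -3.023
endloop
endfacet
facet normal 0.113 0.732 -0.671
outer loop
vertex 1.467 0.542 -3.435
vertex 1.5 0.04 -3.977
vertex 0.905 0.384 -3.702
endloop
endfacet
facet normal -0.473 0.264 0.840
outer loop
vertex 1.467 0.542 -3.435
vertex 0.905 0.384 -3.702
vertex 1.34 -1.0 -3.023
endloop
endfacet
facet normal 0.113 0.732 -0.671
outer loop
vertex 0.905 0.384 -3.702
vertex 1.5 0.04 -3.977
vertex 0.792 -0.034 -4.177
endloop
endfacet
facet normal -0.933 -0.129 0.335
outer loop
vertex 0.905 0.384 -3.702
vertex 0.792 -0.034 -4.177
vertex 1.34 -1.0 -3.023
endloop
endfacet
facet normal 0.113 0.732 -0.672
outer loop
vertex 0.792 -0.034 -4.177
vertex 1.5 0.04 -3.977
vertex 1.212 -0.396 -4.501
endloop
endfacet
facet normal -0.725 -0.657 -0.206
outer loop
vertex 0.792 -0.034 -4.177
vertex 1.212 -0.396 -4.501
vertex 1.34 -1.0 -3.023
endloop
endfacet
facet normal 0.114 0.732 -0.672
outer loop
vertex 1.212 -0.396 -4.501
vertex 1.5 0.04 -3.977
vertex 1.849 -0.43 -4.43
endloop
endfacet
facet normal -0.007 -0.926 -0.378
outer loop
vertex 1.212 -0.396 -4.501
vertex 1.849 -0.43 -4.43
vertex 1.34 -1.0 -3.023
endloop
endfacet
facet normal 0.114 0.732 -0.672
outer loop
vertex 1.849 -0.43 -4.43
vertex 1.5 0.04 -3.977
vertex 2.224 -0.11 -4.018
endloop
endfacet
facet normal 0.680 -0.732 -0.050
outer loop
vertex 1.849 -0.43 -4.43
vertex 2.224 -0.11 -4.018
vertex 1.34 -1.0 -3.023
endloop
endfacet

endsolid


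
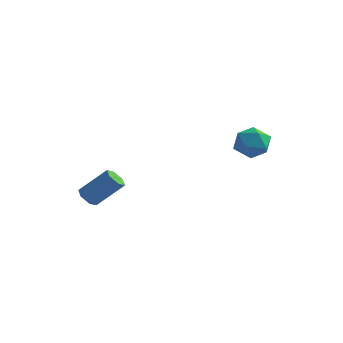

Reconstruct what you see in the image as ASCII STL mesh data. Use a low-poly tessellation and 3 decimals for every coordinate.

solid 
facet normal -0.628 -0.349 -0.695
outer loop
vertex -3.864 -4.351 -0.933
vertex -4.196 -3.981 -0.819
vertex -3.841 -3.905 -1.178
endloop
endfacet
facet normal 0.778 -0.333 -0.533
outer loop
vertex -3.864 -4.351 -0.933
vertex -3.841 -3.905 -1.178
vertex -2.892 -3.809 0.146
endloop
endfacet
facet normal 0.778 -0.332 -0.533
outer loop
vertex -2.892 -3.809 0.146
vertex -3.841 -3.905 -1.178
vertex -2.869 -3.362 -0.099
endloop
endfacet
facet normal 0.627 0.350 0.697
outer loop
vertex -2.892 -3.809 0.146
vertex -2.869 -3.362 -0.099
vertex -3.224 -3.439 0.259
endloop
endfacet
facet normal -0.628 -0.349 -0.695
outer loop
vertex -3.841 -3.905 -1.178
vertex -4.196 -3.981 -0.819
vertex -4.173 -3.535 -1.064
endloop
endfacet
facet normal 0.427 0.593 -0.683
outer loop
vertex -3.841 -3.905 -1.178
vertex -4.173 -3.535 -1.064
vertex -2.869 -3.362 -0.099
endloop
endfacet
facet normal 0.427 0.593 -0.683
outer loop
vertex -2.869 -3.362 -0.099
vertex -4.173 -3.535 -1.064
vertex -3.202 -2.992 0.014
endloop
endfacet
facet normal 0.626 0.351 0.696
outer loop
vertex -2.869 -3.362 -0.099
vertex -3.202 -2.992 0.014
vertex -3.224 -3.439 0.259
endloop
endfacet
facet normal -0.627 -0.350 -0.696
outer loop
vertex -4.173 -3.535 -1.064
vertex -4.196 -3.981 -0.819
vertex -4.528 -3.611 -0.706
endloop
endfacet
facet normal -0.350 0.925 -0.151
outer loop
vertex -4.173 -3.535 -1.064
vertex -4.528 -3.611 -0.706
vertex -3.202 -2.992 0.014
endloop
endfacet
facet normal -0.351 0.925 -0.148
outer loop
vertex -3.202 -2.992 0.014
vertex -4.528 -3.611 -0.706
vertex -3.556 -3.069 0.373
endloop
endfacet
facet normal 0.628 0.350 0.695
outer loop
vertex -3.202 -2.992 0.014
vertex -3.556 -3.069 0.373
vertex -3.224 -3.439 0.259
endloop
endfacet
facet normal -0.627 -0.350 -0.697
outer loop
vertex -4.528 -3.611 -0.706
vertex -4.196 -3.981 -0.819
vertex -4.551 -4.058 -0.461
endloop
endfacet
facet normal -0.778 0.332 0.534
outer loop
vertex -4.528 -3.611 -0.706
vertex -4.551 -4.058 -0.461
vertex -3.556 -3.069 0.373
endloop
endfacet
facet normal -0.778 0.333 0.533
outer loop
vertex -3.556 -3.069 0.373
vertex -4.551 -4.058 -0.461
vertex -3.579 -3.515 0.618
endloop
endfacet
facet normal 0.628 0.349 0.695
outer loop
vertex -3.556 -3.069 0.373
vertex -3.579 -3.515 0.618
vertex -3.224 -3.439 0.259
endloop
endfacet
facet normal -0.626 -0.351 -0.696
outer loop
vertex -4.551 -4.058 -0.461
vertex -4.196 -3.981 -0.819
vertex -4.218 -4.428 -0.574
endloop
endfacet
facet normal -0.427 -0.593 0.683
outer loop
vertex -4.551 -4.058 -0.461
vertex -4.218 -4.428 -0.574
vertex -3.579 -3.515 0.618
endloop
endfacet
facet normal -0.426 -0.593 0.683
outer loop
vertex -3.579 -3.515 0.618
vertex -4.218 -4.428 -0.574
vertex -3.247 -3.885 0.504
endloop
endfacet
facet normal 0.628 0.349 0.695
outer loop
vertex -3.579 -3.515 0.618
vertex -3.247 -3.885 0.504
vertex -3.224 -3.439 0.259
endloop
endfacet
facet normal -0.628 -0.350 -0.695
outer loop
vertex -4.218 -4.428 -0.574
vertex -4.196 -3.981 -0.819
vertex -3.864 -4.351 -0.933
endloop
endfacet
facet normal 0.352 -0.924 0.149
outer loop
vertex -4.218 -4.428 -0.574
vertex -3.864 -4.351 -0.933
vertex -3.247 -3.885 0.504
endloop
endfacet
facet normal 0.349 -0.925 0.150
outer loop
vertex -3.247 -3.885 0.504
vertex -3.864 -4.351 -0.933
vertex -2.892 -3.809 0.146
endloop
endfacet
facet normal 0.627 0.350 0.696
outer loop
vertex -3.247 -3.885 0.504
vertex -2.892 -3.809 0.146
vertex -3.224 -3.439 0.259
endloop
endfacet
facet normal -0.720 0.179 0.671
outer loop
vertex 0.438 -0.307 2.06
vertex 0.731 -0.92 2.538
vertex 1.015 -0.146 2.636
endloop
endfacet
facet normal -0.540 0.777 0.324
outer loop
vertex 0.438 -0.307 2.06
vertex 1.015 -0.146 2.636
vertex 1.069 0.205 1.884
endloop
endfacet
facet normal -0.645 0.667 -0.374
outer loop
vertex 0.438 -0.307 2.06
vertex 1.069 0.205 1.884
vertex 0.818 -0.353 1.322
endloop
endfacet
facet normal -0.889 0.001 -0.458
outer loop
vertex 0.438 -0.307 2.06
vertex 0.818 -0.353 1.322
vertex 0.609 -1.048 1.726
endloop
endfacet
facet normal -0.935 -0.300 0.188
outer loop
vertex 0.438 -0.307 2.06
vertex 0.609 -1.048 1.726
vertex 0.731 -0.92 2.538
endloop
endfacet
facet normal 0.156 0.891 0.427
outer loop
vertex 1.069 0.205 1.884
vertex 1.015 -0.146 2.636
vertex 1.751 -0.092 2.254
endloop
endfacet
facet normal -0.134 -0.076 0.988
outer loop
vertex 1.015 -0.146 2.636
vertex 0.731 -0.92 2.538
vertex 1.542 -0.787 2.658
endloop
endfacet
facet normal -0.483 -0.851 0.207
outer loop
vertex 0.731 -0.92 2.538
vertex 0.609 -1.048 1.726
vertex 1.291 -1.345 2.096
endloop
endfacet
facet normal -0.408 -0.364 -0.837
outer loop
vertex 0.609 -1.048 1.726
vertex 0.818 -0.353 1.322
vertex 1.345 -0.994 1.344
endloop
endfacet
facet normal -0.013 0.712 -0.702
outer loop
vertex 0.818 -0.353 1.322
vertex 1.069 0.205 1.884
vertex 1.629 -0.22 1.442
endloop
endfacet
facet normal 0.889 -0.001 0.458
outer loop
vertex 1.922 -0.833 1.92
vertex 1.751 -0.092 2.254
vertex 1.542 -0.787 2.658
endloop
endfacet
facet normal 0.645 -0.667 0.374
outer loop
vertex 1.922 -0.833 1.92
vertex 1.542 -0.787 2.658
vertex 1.291 -1.345 2.096
endloop
endfacet
facet normal 0.540 -0.777 -0.324
outer loop
vertex 1.922 -0.833 1.92
vertex 1.291 -1.345 2.096
vertex 1.345 -0.994 1.344
endloop
endfacet
facet normal 0.720 -0.179 -0.671
outer loop
vertex 1.922 -0.833 1.92
vertex 1.345 -0.994 1.344
vertex 1.629 -0.22 1.442
endloop
endfacet
facet normal 0.935 0.300 -0.188
outer loop
vertex 1.922 -0.833 1.92
vertex 1.629 -0.22 1.442
vertex 1.751 -0.092 2.254
endloop
endfacet
facet normal 0.408 0.364 0.837
outer loop
vertex 1.542 -0.787 2.658
vertex 1.751 -0.092 2.254
vertex 1.015 -0.146 2.636
endloop
endfacet
facet normal 0.013 -0.712 0.702
outer loop
vertex 1.291 -1.345 2.096
vertex 1.542 -0.787 2.658
vertex 0.731 -0.92 2.538
endloop
endfacet
facet normal -0.156 -0.891 -0.427
outer loop
vertex 1.345 -0.994 1.344
vertex 1.291 -1.345 2.096
vertex 0.609 -1.048 1.726
endloop
endfacet
facet normal 0.134 0.076 -0.988
outer loop
vertex 1.629 -0.22 1.442
vertex 1.345 -0.994 1.344
vertex 0.818 -0.353 1.322
endloop
endfacet
facet normal 0.483 0.851 -0.207
outer loop
vertex 1.751 -0.092 2.254
vertex 1.629 -0.22 1.442
vertex 1.069 0.205 1.884
endloop
endfacet

endsolid


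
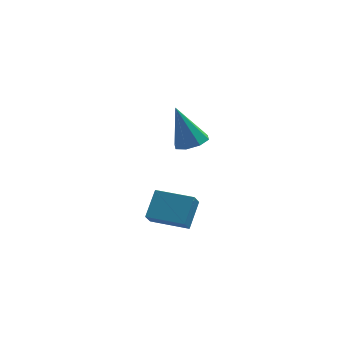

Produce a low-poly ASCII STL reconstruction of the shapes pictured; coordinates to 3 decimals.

solid 
facet normal -0.909 0.417 0.011
outer loop
vertex 0.369 0.246 -1.539
vertex 0.611 0.793 -2.251
vertex -0.133 -0.822 -2.528
endloop
endfacet
facet normal -0.260 -0.588 0.766
outer loop
vertex 1.549 -1.593 -2.549
vertex 0.369 0.246 -1.539
vertex -0.133 -0.822 -2.528
endloop
endfacet
facet normal -0.909 0.417 0.011
outer loop
vertex -0.133 -0.822 -2.528
vertex 0.611 0.793 -2.251
vertex 0.109 -0.275 -3.241
endloop
endfacet
facet normal -0.326 -0.693 -0.643
outer loop
vertex 0.109 -0.275 -3.241
vertex 1.549 -1.593 -2.549
vertex -0.133 -0.822 -2.528
endloop
endfacet
facet normal 0.326 0.693 0.643
outer loop
vertex 0.369 0.246 -1.539
vertex 2.293 0.022 -2.272
vertex 0.611 0.793 -2.251
endloop
endfacet
facet normal -0.260 -0.588 0.766
outer loop
vertex 2.051 -0.525 -1.559
vertex 0.369 0.246 -1.539
vertex 1.549 -1.593 -2.549
endloop
endfacet
facet normal 0.326 0.694 0.643
outer loop
vertex 2.051 -0.525 -1.559
vertex 2.293 0.022 -2.272
vertex 0.369 0.246 -1.539
endloop
endfacet
facet normal 0.260 0.588 -0.766
outer loop
vertex 0.611 0.793 -2.251
vertex 2.293 0.022 -2.272
vertex 0.109 -0.275 -3.241
endloop
endfacet
facet normal -0.325 -0.693 -0.643
outer loop
vertex 1.791 -1.046 -3.261
vertex 1.549 -1.593 -2.549
vertex 0.109 -0.275 -3.241
endloop
endfacet
facet normal 0.260 0.587 -0.766
outer loop
vertex 0.109 -0.275 -3.241
vertex 2.293 0.022 -2.272
vertex 1.791 -1.046 -3.261
endloop
endfacet
facet normal 0.909 -0.417 -0.011
outer loop
vertex 1.791 -1.046 -3.261
vertex 2.051 -0.525 -1.559
vertex 1.549 -1.593 -2.549
endloop
endfacet
facet normal 0.909 -0.417 -0.011
outer loop
vertex 2.293 0.022 -2.272
vertex 2.051 -0.525 -1.559
vertex 1.791 -1.046 -3.261
endloop
endfacet
facet normal 0.320 -0.195 -0.927
outer loop
vertex 2.626 -0.842 2.374
vertex 1.908 -0.585 2.072
vertex 2.626 -0.228 2.245
endloop
endfacet
facet normal 0.783 0.128 0.609
outer loop
vertex 2.626 -0.842 2.374
vertex 2.626 -0.228 2.245
vertex 1.232 -0.175 4.028
endloop
endfacet
facet normal 0.320 -0.194 -0.927
outer loop
vertex 2.626 -0.228 2.245
vertex 1.908 -0.585 2.072
vertex 2.205 0.177 2.015
endloop
endfacet
facet normal 0.522 0.761 0.385
outer loop
vertex 2.626 -0.228 2.245
vertex 2.205 0.177 2.015
vertex 1.232 -0.175 4.028
endloop
endfacet
facet normal 0.320 -0.194 -0.927
outer loop
vertex 2.205 0.177 2.015
vertex 1.908 -0.585 2.072
vertex 1.61 0.136 1.818
endloop
endfacet
facet normal -0.108 0.987 0.120
outer loop
vertex 2.205 0.177 2.015
vertex 1.61 0.136 1.818
vertex 1.232 -0.175 4.028
endloop
endfacet
facet normal 0.320 -0.194 -0.927
outer loop
vertex 1.61 0.136 1.818
vertex 1.908 -0.585 2.072
vertex 1.19 -0.328 1.77
endloop
endfacet
facet normal -0.739 0.673 -0.032
outer loop
vertex 1.61 0.136 1.818
vertex 1.19 -0.328 1.77
vertex 1.232 -0.175 4.028
endloop
endfacet
facet normal 0.320 -0.195 -0.927
outer loop
vertex 1.19 -0.328 1.77
vertex 1.908 -0.585 2.072
vertex 1.19 -0.942 1.899
endloop
endfacet
facet normal -1.000 0.004 0.018
outer loop
vertex 1.19 -0.328 1.77
vertex 1.19 -0.942 1.899
vertex 1.232 -0.175 4.028
endloop
endfacet
facet normal 0.320 -0.194 -0.927
outer loop
vertex 1.19 -0.942 1.899
vertex 1.908 -0.585 2.072
vertex 1.611 -1.347 2.129
endloop
endfacet
facet normal -0.738 -0.630 0.242
outer loop
vertex 1.19 -0.942 1.899
vertex 1.611 -1.347 2.129
vertex 1.232 -0.175 4.028
endloop
endfacet
facet normal 0.321 -0.194 -0.927
outer loop
vertex 1.611 -1.347 2.129
vertex 1.908 -0.585 2.072
vertex 2.205 -1.306 2.326
endloop
endfacet
facet normal -0.109 -0.855 0.506
outer loop
vertex 1.611 -1.347 2.129
vertex 2.205 -1.306 2.326
vertex 1.232 -0.175 4.028
endloop
endfacet
facet normal 0.320 -0.195 -0.927
outer loop
vertex 2.205 -1.306 2.326
vertex 1.908 -0.585 2.072
vertex 2.626 -0.842 2.374
endloop
endfacet
facet normal 0.522 -0.542 0.659
outer loop
vertex 2.205 -1.306 2.326
vertex 2.626 -0.842 2.374
vertex 1.232 -0.175 4.028
endloop
endfacet

endsolid


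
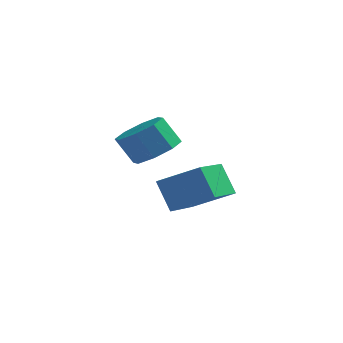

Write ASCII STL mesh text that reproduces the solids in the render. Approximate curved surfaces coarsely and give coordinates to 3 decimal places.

solid 
facet normal -0.452 0.356 0.818
outer loop
vertex -4.136 0.027 0.004
vertex -2.577 0.036 0.861
vertex -3.8 1.905 -0.628
endloop
endfacet
facet normal -0.876 -0.005 -0.482
outer loop
vertex -3.163 1.404 -1.781
vertex -4.136 0.027 0.004
vertex -3.8 1.905 -0.628
endloop
endfacet
facet normal -0.452 0.356 0.818
outer loop
vertex -3.8 1.905 -0.628
vertex -2.577 0.036 0.861
vertex -2.241 1.915 0.23
endloop
endfacet
facet normal 0.167 0.935 -0.314
outer loop
vertex -2.241 1.915 0.23
vertex -3.163 1.404 -1.781
vertex -3.8 1.905 -0.628
endloop
endfacet
facet normal -0.167 -0.935 0.314
outer loop
vertex -4.136 0.027 0.004
vertex -1.94 -0.465 -0.292
vertex -2.577 0.036 0.861
endloop
endfacet
facet normal -0.876 -0.005 -0.482
outer loop
vertex -3.499 -0.475 -1.15
vertex -4.136 0.027 0.004
vertex -3.163 1.404 -1.781
endloop
endfacet
facet normal -0.167 -0.935 0.314
outer loop
vertex -3.499 -0.475 -1.15
vertex -1.94 -0.465 -0.292
vertex -4.136 0.027 0.004
endloop
endfacet
facet normal 0.876 0.005 0.482
outer loop
vertex -2.577 0.036 0.861
vertex -1.94 -0.465 -0.292
vertex -2.241 1.915 0.23
endloop
endfacet
facet normal 0.167 0.935 -0.314
outer loop
vertex -1.604 1.413 -0.924
vertex -3.163 1.404 -1.781
vertex -2.241 1.915 0.23
endloop
endfacet
facet normal 0.876 0.005 0.482
outer loop
vertex -2.241 1.915 0.23
vertex -1.94 -0.465 -0.292
vertex -1.604 1.413 -0.924
endloop
endfacet
facet normal 0.452 -0.356 -0.818
outer loop
vertex -1.604 1.413 -0.924
vertex -3.499 -0.475 -1.15
vertex -3.163 1.404 -1.781
endloop
endfacet
facet normal 0.452 -0.356 -0.818
outer loop
vertex -1.94 -0.465 -0.292
vertex -3.499 -0.475 -1.15
vertex -1.604 1.413 -0.924
endloop
endfacet
facet normal 0.543 -0.048 -0.838
outer loop
vertex -2.739 -1.948 2.935
vertex -3.516 -2.139 2.442
vertex -3.063 -1.354 2.691
endloop
endfacet
facet normal 0.708 0.562 0.428
outer loop
vertex -2.739 -1.948 2.935
vertex -3.063 -1.354 2.691
vertex -3.387 -1.89 3.932
endloop
endfacet
facet normal 0.708 0.562 0.428
outer loop
vertex -3.387 -1.89 3.932
vertex -3.063 -1.354 2.691
vertex -3.711 -1.296 3.687
endloop
endfacet
facet normal -0.544 0.048 0.837
outer loop
vertex -3.387 -1.89 3.932
vertex -3.711 -1.296 3.687
vertex -4.164 -2.081 3.438
endloop
endfacet
facet normal 0.545 -0.049 -0.837
outer loop
vertex -3.063 -1.354 2.691
vertex -3.516 -2.139 2.442
vertex -3.652 -1.22 2.3
endloop
endfacet
facet normal 0.182 0.981 0.062
outer loop
vertex -3.063 -1.354 2.691
vertex -3.652 -1.22 2.3
vertex -3.711 -1.296 3.687
endloop
endfacet
facet normal 0.183 0.981 0.062
outer loop
vertex -3.711 -1.296 3.687
vertex -3.652 -1.22 2.3
vertex -4.3 -1.162 3.297
endloop
endfacet
facet normal -0.544 0.048 0.838
outer loop
vertex -3.711 -1.296 3.687
vertex -4.3 -1.162 3.297
vertex -4.164 -2.081 3.438
endloop
endfacet
facet normal 0.544 -0.049 -0.837
outer loop
vertex -3.652 -1.22 2.3
vertex -3.516 -2.139 2.442
vertex -4.162 -1.624 1.992
endloop
endfacet
facet normal -0.449 0.826 -0.340
outer loop
vertex -3.652 -1.22 2.3
vertex -4.162 -1.624 1.992
vertex -4.3 -1.162 3.297
endloop
endfacet
facet normal -0.450 0.826 -0.340
outer loop
vertex -4.3 -1.162 3.297
vertex -4.162 -1.624 1.992
vertex -4.809 -1.566 2.989
endloop
endfacet
facet normal -0.545 0.048 0.837
outer loop
vertex -4.3 -1.162 3.297
vertex -4.809 -1.566 2.989
vertex -4.164 -2.081 3.438
endloop
endfacet
facet normal 0.544 -0.049 -0.837
outer loop
vertex -4.162 -1.624 1.992
vertex -3.516 -2.139 2.442
vertex -4.293 -2.33 1.948
endloop
endfacet
facet normal -0.819 0.186 -0.542
outer loop
vertex -4.162 -1.624 1.992
vertex -4.293 -2.33 1.948
vertex -4.809 -1.566 2.989
endloop
endfacet
facet normal -0.819 0.187 -0.543
outer loop
vertex -4.809 -1.566 2.989
vertex -4.293 -2.33 1.948
vertex -4.941 -2.272 2.945
endloop
endfacet
facet normal -0.544 0.049 0.838
outer loop
vertex -4.809 -1.566 2.989
vertex -4.941 -2.272 2.945
vertex -4.164 -2.081 3.438
endloop
endfacet
facet normal 0.544 -0.048 -0.837
outer loop
vertex -4.293 -2.33 1.948
vertex -3.516 -2.139 2.442
vertex -3.969 -2.924 2.193
endloop
endfacet
facet normal -0.708 -0.562 -0.427
outer loop
vertex -4.293 -2.33 1.948
vertex -3.969 -2.924 2.193
vertex -4.941 -2.272 2.945
endloop
endfacet
facet normal -0.708 -0.562 -0.428
outer loop
vertex -4.941 -2.272 2.945
vertex -3.969 -2.924 2.193
vertex -4.617 -2.866 3.189
endloop
endfacet
facet normal -0.543 0.048 0.838
outer loop
vertex -4.941 -2.272 2.945
vertex -4.617 -2.866 3.189
vertex -4.164 -2.081 3.438
endloop
endfacet
facet normal 0.544 -0.048 -0.838
outer loop
vertex -3.969 -2.924 2.193
vertex -3.516 -2.139 2.442
vertex -3.38 -3.058 2.583
endloop
endfacet
facet normal -0.182 -0.981 -0.062
outer loop
vertex -3.969 -2.924 2.193
vertex -3.38 -3.058 2.583
vertex -4.617 -2.866 3.189
endloop
endfacet
facet normal -0.182 -0.981 -0.061
outer loop
vertex -4.617 -2.866 3.189
vertex -3.38 -3.058 2.583
vertex -4.028 -3.0 3.58
endloop
endfacet
facet normal -0.545 0.049 0.837
outer loop
vertex -4.617 -2.866 3.189
vertex -4.028 -3.0 3.58
vertex -4.164 -2.081 3.438
endloop
endfacet
facet normal 0.545 -0.048 -0.837
outer loop
vertex -3.38 -3.058 2.583
vertex -3.516 -2.139 2.442
vertex -2.871 -2.654 2.891
endloop
endfacet
facet normal 0.450 -0.826 0.340
outer loop
vertex -3.38 -3.058 2.583
vertex -2.871 -2.654 2.891
vertex -4.028 -3.0 3.58
endloop
endfacet
facet normal 0.449 -0.826 0.340
outer loop
vertex -4.028 -3.0 3.58
vertex -2.871 -2.654 2.891
vertex -3.518 -2.596 3.888
endloop
endfacet
facet normal -0.544 0.049 0.837
outer loop
vertex -4.028 -3.0 3.58
vertex -3.518 -2.596 3.888
vertex -4.164 -2.081 3.438
endloop
endfacet
facet normal 0.544 -0.049 -0.838
outer loop
vertex -2.871 -2.654 2.891
vertex -3.516 -2.139 2.442
vertex -2.739 -1.948 2.935
endloop
endfacet
facet normal 0.819 -0.187 0.542
outer loop
vertex -2.871 -2.654 2.891
vertex -2.739 -1.948 2.935
vertex -3.518 -2.596 3.888
endloop
endfacet
facet normal 0.819 -0.186 0.543
outer loop
vertex -3.518 -2.596 3.888
vertex -2.739 -1.948 2.935
vertex -3.387 -1.89 3.932
endloop
endfacet
facet normal -0.544 0.049 0.837
outer loop
vertex -3.518 -2.596 3.888
vertex -3.387 -1.89 3.932
vertex -4.164 -2.081 3.438
endloop
endfacet

endsolid


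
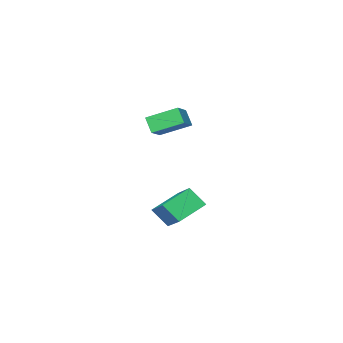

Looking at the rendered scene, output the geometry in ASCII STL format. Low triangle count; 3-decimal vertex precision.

solid 
facet normal -0.768 -0.495 -0.408
outer loop
vertex 0.467 -0.373 2.636
vertex -0.65 0.756 3.37
vertex 0.524 0.22 1.809
endloop
endfacet
facet normal 0.639 -0.646 -0.419
outer loop
vertex 1.43 0.804 2.29
vertex 0.467 -0.373 2.636
vertex 0.524 0.22 1.809
endloop
endfacet
facet normal -0.768 -0.494 -0.408
outer loop
vertex 0.524 0.22 1.809
vertex -0.65 0.756 3.37
vertex -0.593 1.35 2.543
endloop
endfacet
facet normal 0.056 0.582 -0.811
outer loop
vertex -0.593 1.35 2.543
vertex 1.43 0.804 2.29
vertex 0.524 0.22 1.809
endloop
endfacet
facet normal -0.055 -0.582 0.811
outer loop
vertex 0.467 -0.373 2.636
vertex 0.256 1.34 3.851
vertex -0.65 0.756 3.37
endloop
endfacet
facet normal 0.638 -0.645 -0.420
outer loop
vertex 1.373 0.21 3.117
vertex 0.467 -0.373 2.636
vertex 1.43 0.804 2.29
endloop
endfacet
facet normal -0.056 -0.582 0.811
outer loop
vertex 1.373 0.21 3.117
vertex 0.256 1.34 3.851
vertex 0.467 -0.373 2.636
endloop
endfacet
facet normal -0.639 0.645 0.419
outer loop
vertex -0.65 0.756 3.37
vertex 0.256 1.34 3.851
vertex -0.593 1.35 2.543
endloop
endfacet
facet normal 0.056 0.582 -0.811
outer loop
vertex 0.313 1.933 3.024
vertex 1.43 0.804 2.29
vertex -0.593 1.35 2.543
endloop
endfacet
facet normal -0.638 0.646 0.419
outer loop
vertex -0.593 1.35 2.543
vertex 0.256 1.34 3.851
vertex 0.313 1.933 3.024
endloop
endfacet
facet normal 0.768 0.494 0.408
outer loop
vertex 0.313 1.933 3.024
vertex 1.373 0.21 3.117
vertex 1.43 0.804 2.29
endloop
endfacet
facet normal 0.768 0.494 0.407
outer loop
vertex 0.256 1.34 3.851
vertex 1.373 0.21 3.117
vertex 0.313 1.933 3.024
endloop
endfacet
facet normal -0.895 0.015 0.445
outer loop
vertex -0.345 1.474 -1.571
vertex -0.822 2.196 -2.554
vertex -0.851 -0.169 -2.533
endloop
endfacet
facet normal 0.364 -0.552 0.750
outer loop
vertex 0.742 -0.196 -3.326
vertex -0.345 1.474 -1.571
vertex -0.851 -0.169 -2.533
endloop
endfacet
facet normal -0.895 0.015 0.446
outer loop
vertex -0.851 -0.169 -2.533
vertex -0.822 2.196 -2.554
vertex -1.329 0.553 -3.516
endloop
endfacet
facet normal -0.257 -0.834 -0.488
outer loop
vertex -1.329 0.553 -3.516
vertex 0.742 -0.196 -3.326
vertex -0.851 -0.169 -2.533
endloop
endfacet
facet normal 0.257 0.834 0.488
outer loop
vertex -0.345 1.474 -1.571
vertex 0.771 2.169 -3.347
vertex -0.822 2.196 -2.554
endloop
endfacet
facet normal 0.364 -0.552 0.750
outer loop
vertex 1.249 1.447 -2.364
vertex -0.345 1.474 -1.571
vertex 0.742 -0.196 -3.326
endloop
endfacet
facet normal 0.257 0.834 0.488
outer loop
vertex 1.249 1.447 -2.364
vertex 0.771 2.169 -3.347
vertex -0.345 1.474 -1.571
endloop
endfacet
facet normal -0.364 0.552 -0.750
outer loop
vertex -0.822 2.196 -2.554
vertex 0.771 2.169 -3.347
vertex -1.329 0.553 -3.516
endloop
endfacet
facet normal -0.257 -0.834 -0.488
outer loop
vertex 0.265 0.526 -4.309
vertex 0.742 -0.196 -3.326
vertex -1.329 0.553 -3.516
endloop
endfacet
facet normal -0.364 0.552 -0.751
outer loop
vertex -1.329 0.553 -3.516
vertex 0.771 2.169 -3.347
vertex 0.265 0.526 -4.309
endloop
endfacet
facet normal 0.895 -0.015 -0.446
outer loop
vertex 0.265 0.526 -4.309
vertex 1.249 1.447 -2.364
vertex 0.742 -0.196 -3.326
endloop
endfacet
facet normal 0.895 -0.015 -0.446
outer loop
vertex 0.771 2.169 -3.347
vertex 1.249 1.447 -2.364
vertex 0.265 0.526 -4.309
endloop
endfacet

endsolid


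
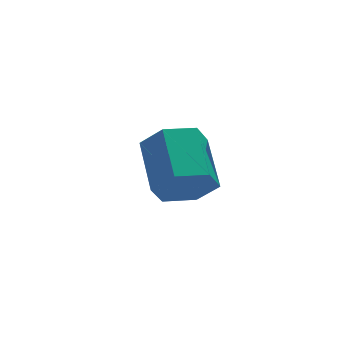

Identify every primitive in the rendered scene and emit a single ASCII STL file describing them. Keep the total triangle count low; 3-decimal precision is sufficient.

solid 
facet normal -0.121 -0.900 -0.418
outer loop
vertex 0.901 -2.961 -2.684
vertex 0.442 -3.303 -1.816
vertex -0.129 -2.875 -2.572
endloop
endfacet
facet normal -0.062 0.428 -0.902
outer loop
vertex 0.901 -2.961 -2.684
vertex -0.129 -2.875 -2.572
vertex 1.137 -1.215 -1.872
endloop
endfacet
facet normal -0.062 0.428 -0.902
outer loop
vertex 1.137 -1.215 -1.872
vertex -0.129 -2.875 -2.572
vertex 0.106 -1.128 -1.76
endloop
endfacet
facet normal 0.121 0.900 0.419
outer loop
vertex 1.137 -1.215 -1.872
vertex 0.106 -1.128 -1.76
vertex 0.678 -1.557 -1.004
endloop
endfacet
facet normal -0.121 -0.900 -0.418
outer loop
vertex -0.129 -2.875 -2.572
vertex 0.442 -3.303 -1.816
vertex -0.588 -3.216 -1.704
endloop
endfacet
facet normal -0.889 0.286 -0.358
outer loop
vertex -0.129 -2.875 -2.572
vertex -0.588 -3.216 -1.704
vertex 0.106 -1.128 -1.76
endloop
endfacet
facet normal -0.889 0.286 -0.357
outer loop
vertex 0.106 -1.128 -1.76
vertex -0.588 -3.216 -1.704
vertex -0.353 -1.47 -0.892
endloop
endfacet
facet normal 0.121 0.900 0.419
outer loop
vertex 0.106 -1.128 -1.76
vertex -0.353 -1.47 -0.892
vertex 0.678 -1.557 -1.004
endloop
endfacet
facet normal -0.122 -0.900 -0.419
outer loop
vertex -0.588 -3.216 -1.704
vertex 0.442 -3.303 -1.816
vertex -0.017 -3.645 -0.948
endloop
endfacet
facet normal -0.827 -0.142 0.544
outer loop
vertex -0.588 -3.216 -1.704
vertex -0.017 -3.645 -0.948
vertex -0.353 -1.47 -0.892
endloop
endfacet
facet normal -0.826 -0.142 0.545
outer loop
vertex -0.353 -1.47 -0.892
vertex -0.017 -3.645 -0.948
vertex 0.219 -1.899 -0.136
endloop
endfacet
facet normal 0.121 0.900 0.419
outer loop
vertex -0.353 -1.47 -0.892
vertex 0.219 -1.899 -0.136
vertex 0.678 -1.557 -1.004
endloop
endfacet
facet normal -0.121 -0.900 -0.419
outer loop
vertex -0.017 -3.645 -0.948
vertex 0.442 -3.303 -1.816
vertex 1.014 -3.732 -1.06
endloop
endfacet
facet normal 0.062 -0.428 0.902
outer loop
vertex -0.017 -3.645 -0.948
vertex 1.014 -3.732 -1.06
vertex 0.219 -1.899 -0.136
endloop
endfacet
facet normal 0.062 -0.428 0.902
outer loop
vertex 0.219 -1.899 -0.136
vertex 1.014 -3.732 -1.06
vertex 1.249 -1.985 -0.248
endloop
endfacet
facet normal 0.121 0.900 0.418
outer loop
vertex 0.219 -1.899 -0.136
vertex 1.249 -1.985 -0.248
vertex 0.678 -1.557 -1.004
endloop
endfacet
facet normal -0.121 -0.900 -0.419
outer loop
vertex 1.014 -3.732 -1.06
vertex 0.442 -3.303 -1.816
vertex 1.473 -3.39 -1.928
endloop
endfacet
facet normal 0.889 -0.286 0.358
outer loop
vertex 1.014 -3.732 -1.06
vertex 1.473 -3.39 -1.928
vertex 1.249 -1.985 -0.248
endloop
endfacet
facet normal 0.889 -0.286 0.358
outer loop
vertex 1.249 -1.985 -0.248
vertex 1.473 -3.39 -1.928
vertex 1.708 -1.644 -1.116
endloop
endfacet
facet normal 0.121 0.900 0.418
outer loop
vertex 1.249 -1.985 -0.248
vertex 1.708 -1.644 -1.116
vertex 0.678 -1.557 -1.004
endloop
endfacet
facet normal -0.121 -0.900 -0.419
outer loop
vertex 1.473 -3.39 -1.928
vertex 0.442 -3.303 -1.816
vertex 0.901 -2.961 -2.684
endloop
endfacet
facet normal 0.826 0.142 -0.545
outer loop
vertex 1.473 -3.39 -1.928
vertex 0.901 -2.961 -2.684
vertex 1.708 -1.644 -1.116
endloop
endfacet
facet normal 0.827 0.141 -0.544
outer loop
vertex 1.708 -1.644 -1.116
vertex 0.901 -2.961 -2.684
vertex 1.137 -1.215 -1.872
endloop
endfacet
facet normal 0.122 0.900 0.419
outer loop
vertex 1.708 -1.644 -1.116
vertex 1.137 -1.215 -1.872
vertex 0.678 -1.557 -1.004
endloop
endfacet
facet normal 0.730 0.456 -0.510
outer loop
vertex 2.275 0.725 -3.719
vertex 1.906 0.745 -4.229
vertex 2.01 1.127 -3.739
endloop
endfacet
facet normal 0.181 0.168 0.969
outer loop
vertex 2.275 0.725 -3.719
vertex 2.01 1.127 -3.739
vertex 0.474 -0.145 -3.231
endloop
endfacet
facet normal 0.732 0.453 -0.509
outer loop
vertex 2.01 1.127 -3.739
vertex 1.906 0.745 -4.229
vertex 1.685 1.306 -4.047
endloop
endfacet
facet normal -0.305 0.647 0.698
outer loop
vertex 2.01 1.127 -3.739
vertex 1.685 1.306 -4.047
vertex 0.474 -0.145 -3.231
endloop
endfacet
facet normal 0.731 0.453 -0.509
outer loop
vertex 1.685 1.306 -4.047
vertex 1.906 0.745 -4.229
vertex 1.489 1.156 -4.462
endloop
endfacet
facet normal -0.734 0.671 0.104
outer loop
vertex 1.685 1.306 -4.047
vertex 1.489 1.156 -4.462
vertex 0.474 -0.145 -3.231
endloop
endfacet
facet normal 0.732 0.454 -0.509
outer loop
vertex 1.489 1.156 -4.462
vertex 1.906 0.745 -4.229
vertex 1.538 0.765 -4.74
endloop
endfacet
facet normal -0.855 0.225 -0.467
outer loop
vertex 1.489 1.156 -4.462
vertex 1.538 0.765 -4.74
vertex 0.474 -0.145 -3.231
endloop
endfacet
facet normal 0.732 0.453 -0.509
outer loop
vertex 1.538 0.765 -4.74
vertex 1.906 0.745 -4.229
vertex 1.802 0.362 -4.719
endloop
endfacet
facet normal -0.598 -0.427 -0.679
outer loop
vertex 1.538 0.765 -4.74
vertex 1.802 0.362 -4.719
vertex 0.474 -0.145 -3.231
endloop
endfacet
facet normal 0.730 0.454 -0.510
outer loop
vertex 1.802 0.362 -4.719
vertex 1.906 0.745 -4.229
vertex 2.128 0.184 -4.411
endloop
endfacet
facet normal -0.110 -0.907 -0.407
outer loop
vertex 1.802 0.362 -4.719
vertex 2.128 0.184 -4.411
vertex 0.474 -0.145 -3.231
endloop
endfacet
facet normal 0.730 0.454 -0.510
outer loop
vertex 2.128 0.184 -4.411
vertex 1.906 0.745 -4.229
vertex 2.324 0.334 -3.997
endloop
endfacet
facet normal 0.318 -0.930 0.186
outer loop
vertex 2.128 0.184 -4.411
vertex 2.324 0.334 -3.997
vertex 0.474 -0.145 -3.231
endloop
endfacet
facet normal 0.730 0.454 -0.510
outer loop
vertex 2.324 0.334 -3.997
vertex 1.906 0.745 -4.229
vertex 2.275 0.725 -3.719
endloop
endfacet
facet normal 0.439 -0.484 0.757
outer loop
vertex 2.324 0.334 -3.997
vertex 2.275 0.725 -3.719
vertex 0.474 -0.145 -3.231
endloop
endfacet

endsolid


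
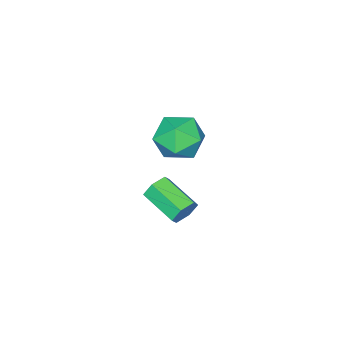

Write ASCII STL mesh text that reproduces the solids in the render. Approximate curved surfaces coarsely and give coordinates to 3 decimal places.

solid 
facet normal -0.100 0.545 0.832
outer loop
vertex -2.558 -1.087 0.208
vertex -3.188 -1.973 0.712
vertex -1.996 -1.94 0.834
endloop
endfacet
facet normal 0.510 0.701 0.497
outer loop
vertex -2.558 -1.087 0.208
vertex -1.996 -1.94 0.834
vertex -1.529 -1.548 -0.198
endloop
endfacet
facet normal 0.350 0.923 -0.161
outer loop
vertex -2.558 -1.087 0.208
vertex -1.529 -1.548 -0.198
vertex -2.432 -1.338 -0.957
endloop
endfacet
facet normal -0.360 0.903 -0.234
outer loop
vertex -2.558 -1.087 0.208
vertex -2.432 -1.338 -0.957
vertex -3.457 -1.601 -0.396
endloop
endfacet
facet normal -0.638 0.670 0.380
outer loop
vertex -2.558 -1.087 0.208
vertex -3.457 -1.601 -0.396
vertex -3.188 -1.973 0.712
endloop
endfacet
facet normal 0.892 0.100 0.442
outer loop
vertex -1.529 -1.548 -0.198
vertex -1.996 -1.94 0.834
vertex -1.523 -2.719 0.056
endloop
endfacet
facet normal -0.096 -0.154 0.983
outer loop
vertex -1.996 -1.94 0.834
vertex -3.188 -1.973 0.712
vertex -2.548 -2.982 0.617
endloop
endfacet
facet normal -0.967 0.050 0.251
outer loop
vertex -3.188 -1.973 0.712
vertex -3.457 -1.601 -0.396
vertex -3.451 -2.772 -0.142
endloop
endfacet
facet normal -0.516 0.428 -0.742
outer loop
vertex -3.457 -1.601 -0.396
vertex -2.432 -1.338 -0.957
vertex -2.984 -2.38 -1.174
endloop
endfacet
facet normal 0.632 0.459 -0.624
outer loop
vertex -2.432 -1.338 -0.957
vertex -1.529 -1.548 -0.198
vertex -1.792 -2.347 -1.052
endloop
endfacet
facet normal 0.360 -0.903 0.234
outer loop
vertex -2.422 -3.233 -0.548
vertex -1.523 -2.719 0.056
vertex -2.548 -2.982 0.617
endloop
endfacet
facet normal -0.350 -0.923 0.161
outer loop
vertex -2.422 -3.233 -0.548
vertex -2.548 -2.982 0.617
vertex -3.451 -2.772 -0.142
endloop
endfacet
facet normal -0.510 -0.701 -0.497
outer loop
vertex -2.422 -3.233 -0.548
vertex -3.451 -2.772 -0.142
vertex -2.984 -2.38 -1.174
endloop
endfacet
facet normal 0.100 -0.545 -0.832
outer loop
vertex -2.422 -3.233 -0.548
vertex -2.984 -2.38 -1.174
vertex -1.792 -2.347 -1.052
endloop
endfacet
facet normal 0.638 -0.670 -0.380
outer loop
vertex -2.422 -3.233 -0.548
vertex -1.792 -2.347 -1.052
vertex -1.523 -2.719 0.056
endloop
endfacet
facet normal 0.516 -0.428 0.742
outer loop
vertex -2.548 -2.982 0.617
vertex -1.523 -2.719 0.056
vertex -1.996 -1.94 0.834
endloop
endfacet
facet normal -0.632 -0.459 0.624
outer loop
vertex -3.451 -2.772 -0.142
vertex -2.548 -2.982 0.617
vertex -3.188 -1.973 0.712
endloop
endfacet
facet normal -0.892 -0.100 -0.442
outer loop
vertex -2.984 -2.38 -1.174
vertex -3.451 -2.772 -0.142
vertex -3.457 -1.601 -0.396
endloop
endfacet
facet normal 0.096 0.154 -0.983
outer loop
vertex -1.792 -2.347 -1.052
vertex -2.984 -2.38 -1.174
vertex -2.432 -1.338 -0.957
endloop
endfacet
facet normal 0.967 -0.050 -0.251
outer loop
vertex -1.523 -2.719 0.056
vertex -1.792 -2.347 -1.052
vertex -1.529 -1.548 -0.198
endloop
endfacet
facet normal 0.101 0.941 -0.322
outer loop
vertex 2.722 2.294 1.571
vertex 2.33 2.168 1.081
vertex 2.091 2.383 1.634
endloop
endfacet
facet normal 0.137 0.307 0.942
outer loop
vertex 2.722 2.294 1.571
vertex 2.091 2.383 1.634
vertex 2.562 0.779 2.089
endloop
endfacet
facet normal 0.138 0.308 0.941
outer loop
vertex 2.562 0.779 2.089
vertex 2.091 2.383 1.634
vertex 1.931 0.867 2.153
endloop
endfacet
facet normal -0.099 -0.941 0.323
outer loop
vertex 2.562 0.779 2.089
vertex 1.931 0.867 2.153
vertex 2.17 0.652 1.599
endloop
endfacet
facet normal 0.099 0.941 -0.323
outer loop
vertex 2.091 2.383 1.634
vertex 2.33 2.168 1.081
vertex 1.699 2.256 1.144
endloop
endfacet
facet normal -0.784 0.273 0.557
outer loop
vertex 2.091 2.383 1.634
vertex 1.699 2.256 1.144
vertex 1.931 0.867 2.153
endloop
endfacet
facet normal -0.784 0.274 0.557
outer loop
vertex 1.931 0.867 2.153
vertex 1.699 2.256 1.144
vertex 1.539 0.741 1.663
endloop
endfacet
facet normal -0.100 -0.941 0.322
outer loop
vertex 1.931 0.867 2.153
vertex 1.539 0.741 1.663
vertex 2.17 0.652 1.599
endloop
endfacet
facet normal 0.099 0.941 -0.323
outer loop
vertex 1.699 2.256 1.144
vertex 2.33 2.168 1.081
vertex 1.938 2.041 0.591
endloop
endfacet
facet normal -0.922 -0.035 -0.385
outer loop
vertex 1.699 2.256 1.144
vertex 1.938 2.041 0.591
vertex 1.539 0.741 1.663
endloop
endfacet
facet normal -0.922 -0.034 -0.385
outer loop
vertex 1.539 0.741 1.663
vertex 1.938 2.041 0.591
vertex 1.778 0.526 1.109
endloop
endfacet
facet normal -0.100 -0.941 0.322
outer loop
vertex 1.539 0.741 1.663
vertex 1.778 0.526 1.109
vertex 2.17 0.652 1.599
endloop
endfacet
facet normal 0.099 0.941 -0.323
outer loop
vertex 1.938 2.041 0.591
vertex 2.33 2.168 1.081
vertex 2.569 1.953 0.527
endloop
endfacet
facet normal -0.138 -0.307 -0.942
outer loop
vertex 1.938 2.041 0.591
vertex 2.569 1.953 0.527
vertex 1.778 0.526 1.109
endloop
endfacet
facet normal -0.137 -0.308 -0.941
outer loop
vertex 1.778 0.526 1.109
vertex 2.569 1.953 0.527
vertex 2.409 0.437 1.046
endloop
endfacet
facet normal -0.101 -0.941 0.322
outer loop
vertex 1.778 0.526 1.109
vertex 2.409 0.437 1.046
vertex 2.17 0.652 1.599
endloop
endfacet
facet normal 0.100 0.941 -0.322
outer loop
vertex 2.569 1.953 0.527
vertex 2.33 2.168 1.081
vertex 2.961 2.079 1.017
endloop
endfacet
facet normal 0.784 -0.273 -0.557
outer loop
vertex 2.569 1.953 0.527
vertex 2.961 2.079 1.017
vertex 2.409 0.437 1.046
endloop
endfacet
facet normal 0.784 -0.274 -0.557
outer loop
vertex 2.409 0.437 1.046
vertex 2.961 2.079 1.017
vertex 2.801 0.564 1.536
endloop
endfacet
facet normal -0.099 -0.941 0.323
outer loop
vertex 2.409 0.437 1.046
vertex 2.801 0.564 1.536
vertex 2.17 0.652 1.599
endloop
endfacet
facet normal 0.100 0.941 -0.322
outer loop
vertex 2.961 2.079 1.017
vertex 2.33 2.168 1.081
vertex 2.722 2.294 1.571
endloop
endfacet
facet normal 0.922 0.034 0.385
outer loop
vertex 2.961 2.079 1.017
vertex 2.722 2.294 1.571
vertex 2.801 0.564 1.536
endloop
endfacet
facet normal 0.922 0.034 0.385
outer loop
vertex 2.801 0.564 1.536
vertex 2.722 2.294 1.571
vertex 2.562 0.779 2.089
endloop
endfacet
facet normal -0.099 -0.941 0.323
outer loop
vertex 2.801 0.564 1.536
vertex 2.562 0.779 2.089
vertex 2.17 0.652 1.599
endloop
endfacet

endsolid
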